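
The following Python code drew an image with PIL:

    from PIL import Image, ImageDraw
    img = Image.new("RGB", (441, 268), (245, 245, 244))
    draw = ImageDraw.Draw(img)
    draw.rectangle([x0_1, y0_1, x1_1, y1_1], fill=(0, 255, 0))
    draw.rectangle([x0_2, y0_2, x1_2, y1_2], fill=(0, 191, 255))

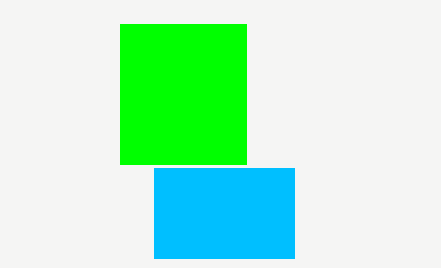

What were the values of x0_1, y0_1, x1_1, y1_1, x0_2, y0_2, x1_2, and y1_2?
x0_1 = 120, y0_1 = 24, x1_1 = 246, y1_1 = 164, x0_2 = 154, y0_2 = 168, x1_2 = 294, y1_2 = 258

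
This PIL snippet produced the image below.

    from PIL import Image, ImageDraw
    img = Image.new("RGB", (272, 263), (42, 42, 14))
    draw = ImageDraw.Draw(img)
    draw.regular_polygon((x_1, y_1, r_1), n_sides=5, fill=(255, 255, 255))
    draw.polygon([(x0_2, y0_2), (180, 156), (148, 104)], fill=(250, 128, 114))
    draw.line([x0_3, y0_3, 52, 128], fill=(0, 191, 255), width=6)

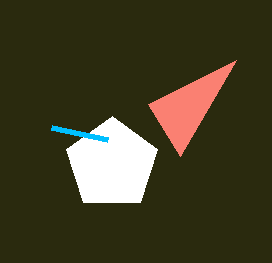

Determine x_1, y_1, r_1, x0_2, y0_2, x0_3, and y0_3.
x_1 = 112, y_1 = 164, r_1 = 48, x0_2 = 236, y0_2 = 60, x0_3 = 108, y0_3 = 140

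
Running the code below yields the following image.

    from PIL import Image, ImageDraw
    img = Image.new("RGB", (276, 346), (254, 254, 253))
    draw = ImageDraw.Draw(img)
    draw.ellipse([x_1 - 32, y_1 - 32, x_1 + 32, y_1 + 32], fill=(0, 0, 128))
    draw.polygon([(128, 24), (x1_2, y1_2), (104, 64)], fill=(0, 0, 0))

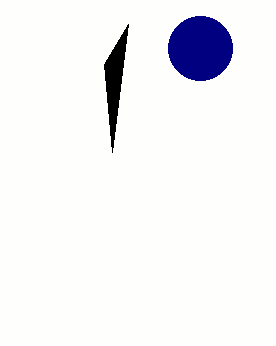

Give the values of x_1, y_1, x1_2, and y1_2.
x_1 = 200, y_1 = 48, x1_2 = 112, y1_2 = 152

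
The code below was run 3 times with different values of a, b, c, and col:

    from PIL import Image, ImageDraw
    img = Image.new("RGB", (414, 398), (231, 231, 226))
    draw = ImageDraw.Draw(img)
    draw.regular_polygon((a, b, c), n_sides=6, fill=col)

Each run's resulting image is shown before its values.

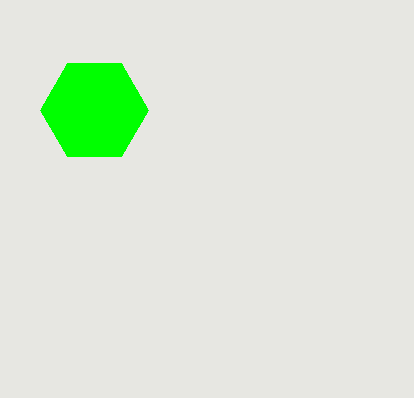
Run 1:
a = 94
b = 110
c = 54
col = 'lime'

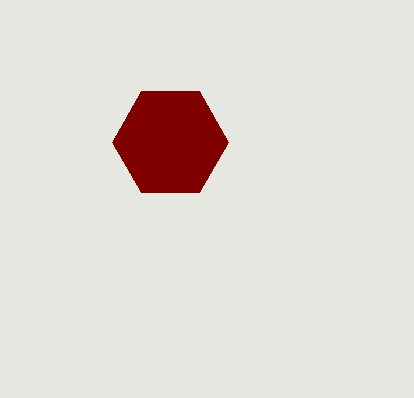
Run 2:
a = 170; b = 142; c = 58; col = 'maroon'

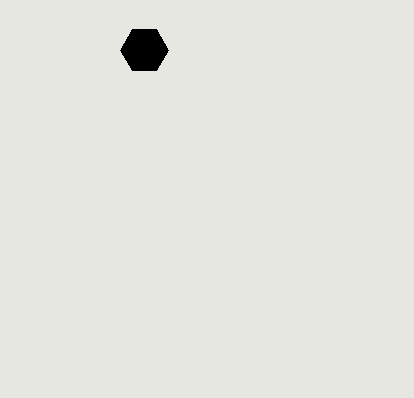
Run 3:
a = 144, b = 50, c = 24, col = 'black'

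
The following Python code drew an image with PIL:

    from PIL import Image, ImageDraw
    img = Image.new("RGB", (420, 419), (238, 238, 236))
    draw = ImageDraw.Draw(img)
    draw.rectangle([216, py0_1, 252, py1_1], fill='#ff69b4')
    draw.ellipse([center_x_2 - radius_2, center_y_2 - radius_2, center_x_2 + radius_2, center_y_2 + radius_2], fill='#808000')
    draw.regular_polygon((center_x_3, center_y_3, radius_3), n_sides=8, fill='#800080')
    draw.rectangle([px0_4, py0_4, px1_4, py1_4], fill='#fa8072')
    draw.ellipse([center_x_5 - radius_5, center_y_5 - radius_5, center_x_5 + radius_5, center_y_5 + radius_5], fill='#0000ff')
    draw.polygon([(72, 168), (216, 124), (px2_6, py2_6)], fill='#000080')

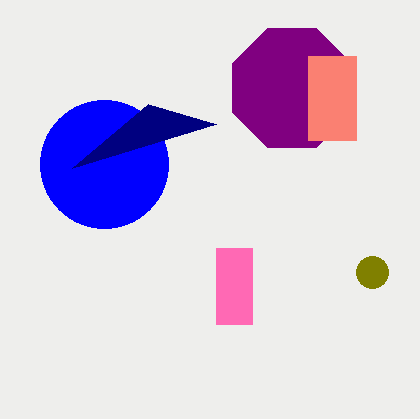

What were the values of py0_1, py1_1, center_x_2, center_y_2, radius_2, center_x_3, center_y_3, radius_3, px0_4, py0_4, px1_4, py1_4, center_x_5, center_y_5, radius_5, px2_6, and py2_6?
py0_1 = 248, py1_1 = 324, center_x_2 = 372, center_y_2 = 272, radius_2 = 16, center_x_3 = 292, center_y_3 = 88, radius_3 = 64, px0_4 = 308, py0_4 = 56, px1_4 = 356, py1_4 = 140, center_x_5 = 104, center_y_5 = 164, radius_5 = 64, px2_6 = 148, py2_6 = 104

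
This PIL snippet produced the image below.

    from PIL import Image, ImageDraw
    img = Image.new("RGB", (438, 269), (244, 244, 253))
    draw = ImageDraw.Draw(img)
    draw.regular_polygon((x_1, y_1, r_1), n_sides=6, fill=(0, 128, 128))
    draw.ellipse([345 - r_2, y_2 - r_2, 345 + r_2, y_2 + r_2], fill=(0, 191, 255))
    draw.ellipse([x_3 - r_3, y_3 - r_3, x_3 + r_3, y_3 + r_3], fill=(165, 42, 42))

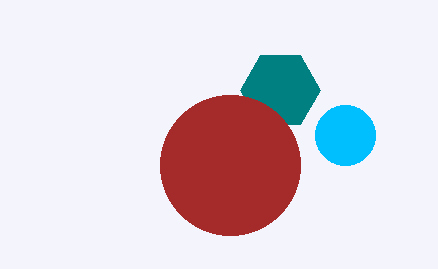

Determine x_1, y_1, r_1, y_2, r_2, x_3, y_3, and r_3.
x_1 = 280
y_1 = 90
r_1 = 40
y_2 = 135
r_2 = 30
x_3 = 230
y_3 = 165
r_3 = 70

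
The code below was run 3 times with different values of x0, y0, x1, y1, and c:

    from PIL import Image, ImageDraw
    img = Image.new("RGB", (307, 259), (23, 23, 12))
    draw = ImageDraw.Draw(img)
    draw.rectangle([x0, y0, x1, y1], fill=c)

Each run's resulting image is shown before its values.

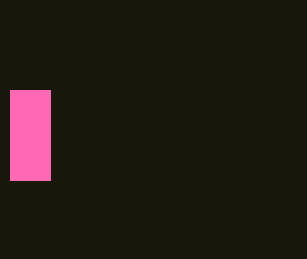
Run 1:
x0 = 10, y0 = 90, x1 = 50, y1 = 180, c = 'hotpink'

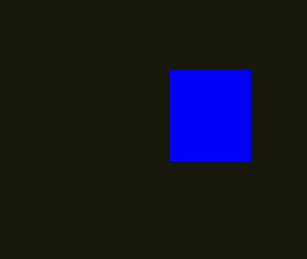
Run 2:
x0 = 170
y0 = 70
x1 = 250
y1 = 160
c = 'blue'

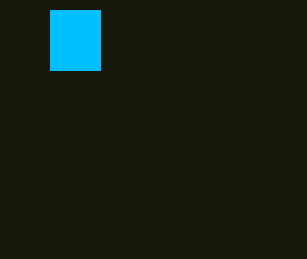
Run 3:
x0 = 50, y0 = 10, x1 = 100, y1 = 70, c = 'deepskyblue'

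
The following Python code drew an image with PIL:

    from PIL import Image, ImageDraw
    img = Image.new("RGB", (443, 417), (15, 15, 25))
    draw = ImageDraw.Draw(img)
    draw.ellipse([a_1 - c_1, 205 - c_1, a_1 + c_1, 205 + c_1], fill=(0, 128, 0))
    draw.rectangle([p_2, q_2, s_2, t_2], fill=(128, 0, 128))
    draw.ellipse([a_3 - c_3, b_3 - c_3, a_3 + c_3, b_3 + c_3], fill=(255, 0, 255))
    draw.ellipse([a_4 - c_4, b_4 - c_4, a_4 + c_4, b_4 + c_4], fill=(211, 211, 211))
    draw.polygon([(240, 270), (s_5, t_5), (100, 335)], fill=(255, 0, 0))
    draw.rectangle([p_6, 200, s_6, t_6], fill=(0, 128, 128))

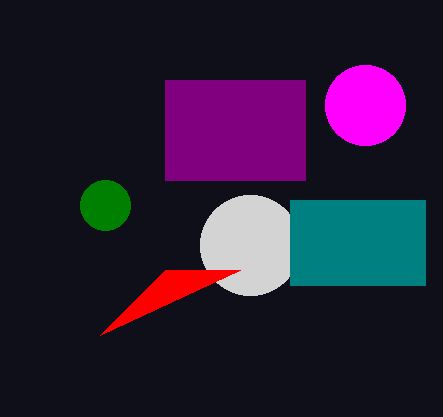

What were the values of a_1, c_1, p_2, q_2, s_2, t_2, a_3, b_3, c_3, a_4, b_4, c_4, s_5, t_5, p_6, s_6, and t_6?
a_1 = 105; c_1 = 25; p_2 = 165; q_2 = 80; s_2 = 305; t_2 = 180; a_3 = 365; b_3 = 105; c_3 = 40; a_4 = 250; b_4 = 245; c_4 = 50; s_5 = 165; t_5 = 270; p_6 = 290; s_6 = 425; t_6 = 285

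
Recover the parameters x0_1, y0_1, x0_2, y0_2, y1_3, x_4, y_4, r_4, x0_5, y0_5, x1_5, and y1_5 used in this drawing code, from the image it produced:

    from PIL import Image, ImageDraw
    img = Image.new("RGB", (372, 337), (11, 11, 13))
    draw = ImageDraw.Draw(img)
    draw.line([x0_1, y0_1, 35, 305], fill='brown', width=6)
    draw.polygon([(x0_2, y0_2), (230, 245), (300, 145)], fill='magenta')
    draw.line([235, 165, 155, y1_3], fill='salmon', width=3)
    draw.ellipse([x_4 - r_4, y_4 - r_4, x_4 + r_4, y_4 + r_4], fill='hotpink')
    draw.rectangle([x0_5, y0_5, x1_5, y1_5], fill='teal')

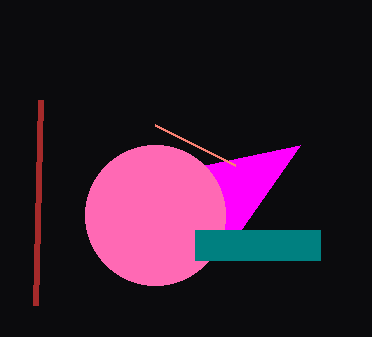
x0_1 = 40
y0_1 = 100
x0_2 = 205
y0_2 = 165
y1_3 = 125
x_4 = 155
y_4 = 215
r_4 = 70
x0_5 = 195
y0_5 = 230
x1_5 = 320
y1_5 = 260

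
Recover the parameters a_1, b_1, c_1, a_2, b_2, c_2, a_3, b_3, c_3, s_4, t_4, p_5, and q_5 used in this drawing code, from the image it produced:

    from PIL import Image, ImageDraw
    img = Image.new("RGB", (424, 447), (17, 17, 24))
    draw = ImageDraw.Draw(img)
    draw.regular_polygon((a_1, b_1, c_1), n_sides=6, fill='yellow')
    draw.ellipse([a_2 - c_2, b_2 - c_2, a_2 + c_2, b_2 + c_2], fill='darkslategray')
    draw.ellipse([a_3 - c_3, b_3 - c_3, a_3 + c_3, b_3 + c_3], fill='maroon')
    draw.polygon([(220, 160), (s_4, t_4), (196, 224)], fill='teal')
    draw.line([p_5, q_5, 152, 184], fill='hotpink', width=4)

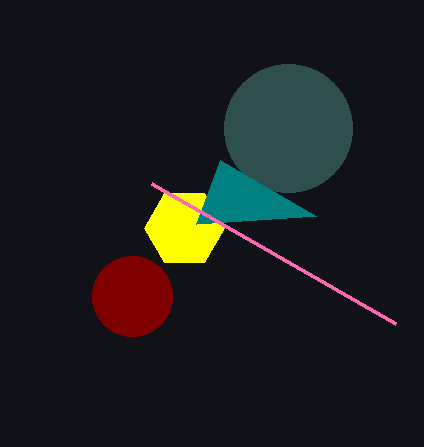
a_1 = 184; b_1 = 228; c_1 = 40; a_2 = 288; b_2 = 128; c_2 = 64; a_3 = 132; b_3 = 296; c_3 = 40; s_4 = 316; t_4 = 216; p_5 = 396; q_5 = 324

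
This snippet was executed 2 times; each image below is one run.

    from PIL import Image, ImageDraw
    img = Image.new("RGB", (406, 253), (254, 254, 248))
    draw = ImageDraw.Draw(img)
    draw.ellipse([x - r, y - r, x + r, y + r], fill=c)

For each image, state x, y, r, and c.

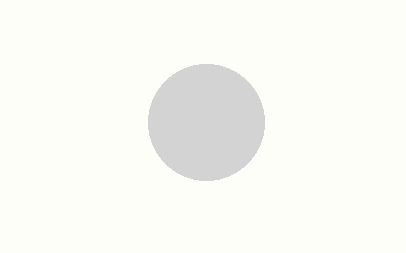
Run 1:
x = 206; y = 122; r = 58; c = 'lightgray'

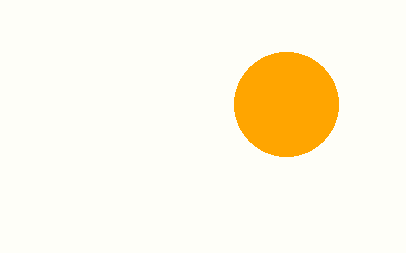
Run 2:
x = 286; y = 104; r = 52; c = 'orange'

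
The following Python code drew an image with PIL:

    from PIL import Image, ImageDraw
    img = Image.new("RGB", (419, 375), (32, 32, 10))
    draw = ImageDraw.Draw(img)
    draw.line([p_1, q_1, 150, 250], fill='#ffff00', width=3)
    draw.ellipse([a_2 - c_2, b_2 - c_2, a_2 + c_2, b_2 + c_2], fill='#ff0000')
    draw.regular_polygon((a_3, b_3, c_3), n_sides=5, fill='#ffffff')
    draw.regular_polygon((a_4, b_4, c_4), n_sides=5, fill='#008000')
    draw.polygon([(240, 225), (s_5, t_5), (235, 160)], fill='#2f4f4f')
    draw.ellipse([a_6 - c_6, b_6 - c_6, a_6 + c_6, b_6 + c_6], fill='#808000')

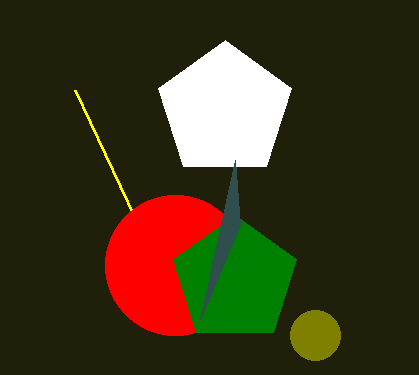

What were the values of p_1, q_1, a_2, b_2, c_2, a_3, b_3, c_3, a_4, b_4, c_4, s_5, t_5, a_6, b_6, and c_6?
p_1 = 75, q_1 = 90, a_2 = 175, b_2 = 265, c_2 = 70, a_3 = 225, b_3 = 110, c_3 = 70, a_4 = 235, b_4 = 280, c_4 = 65, s_5 = 200, t_5 = 320, a_6 = 315, b_6 = 335, c_6 = 25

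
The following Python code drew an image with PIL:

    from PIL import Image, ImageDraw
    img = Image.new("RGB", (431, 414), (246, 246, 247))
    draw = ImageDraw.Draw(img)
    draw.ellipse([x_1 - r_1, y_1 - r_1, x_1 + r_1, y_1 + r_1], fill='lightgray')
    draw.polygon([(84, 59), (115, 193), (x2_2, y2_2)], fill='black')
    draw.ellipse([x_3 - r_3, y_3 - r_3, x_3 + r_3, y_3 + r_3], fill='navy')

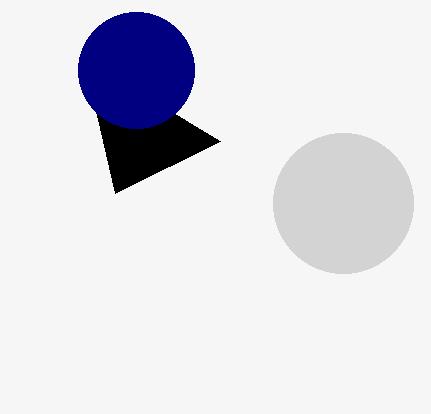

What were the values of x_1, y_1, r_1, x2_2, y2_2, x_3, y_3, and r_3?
x_1 = 343
y_1 = 203
r_1 = 70
x2_2 = 220
y2_2 = 141
x_3 = 136
y_3 = 70
r_3 = 58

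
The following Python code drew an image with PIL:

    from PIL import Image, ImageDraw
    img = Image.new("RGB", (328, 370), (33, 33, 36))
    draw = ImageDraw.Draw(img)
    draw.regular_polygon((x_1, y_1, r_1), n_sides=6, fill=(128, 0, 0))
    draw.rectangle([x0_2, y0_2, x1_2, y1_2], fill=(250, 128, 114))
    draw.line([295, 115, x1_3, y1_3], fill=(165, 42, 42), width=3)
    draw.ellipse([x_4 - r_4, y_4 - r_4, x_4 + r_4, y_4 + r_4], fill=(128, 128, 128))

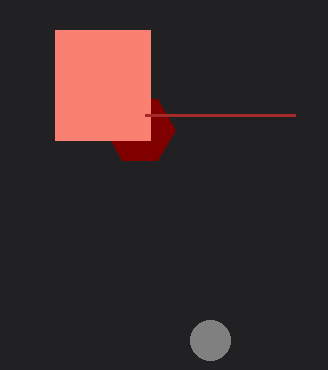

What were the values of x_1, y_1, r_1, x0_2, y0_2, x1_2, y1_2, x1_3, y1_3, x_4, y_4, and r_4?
x_1 = 140, y_1 = 130, r_1 = 35, x0_2 = 55, y0_2 = 30, x1_2 = 150, y1_2 = 140, x1_3 = 145, y1_3 = 115, x_4 = 210, y_4 = 340, r_4 = 20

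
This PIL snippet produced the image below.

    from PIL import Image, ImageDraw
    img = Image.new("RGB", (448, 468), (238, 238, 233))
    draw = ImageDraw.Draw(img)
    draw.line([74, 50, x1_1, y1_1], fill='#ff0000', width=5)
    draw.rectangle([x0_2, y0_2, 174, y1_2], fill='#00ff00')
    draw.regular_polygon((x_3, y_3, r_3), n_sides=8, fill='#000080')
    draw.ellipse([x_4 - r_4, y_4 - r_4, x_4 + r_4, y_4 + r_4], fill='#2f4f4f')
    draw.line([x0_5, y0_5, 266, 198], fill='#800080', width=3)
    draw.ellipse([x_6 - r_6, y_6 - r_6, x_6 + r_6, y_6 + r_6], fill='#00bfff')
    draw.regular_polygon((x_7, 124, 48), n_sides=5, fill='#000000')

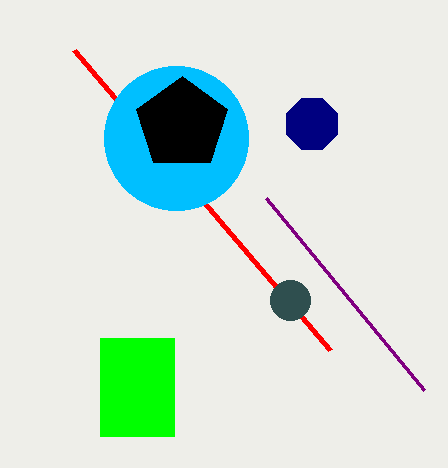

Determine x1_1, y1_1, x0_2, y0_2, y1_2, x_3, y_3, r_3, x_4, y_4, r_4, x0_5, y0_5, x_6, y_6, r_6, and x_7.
x1_1 = 330
y1_1 = 350
x0_2 = 100
y0_2 = 338
y1_2 = 436
x_3 = 312
y_3 = 124
r_3 = 28
x_4 = 290
y_4 = 300
r_4 = 20
x0_5 = 424
y0_5 = 390
x_6 = 176
y_6 = 138
r_6 = 72
x_7 = 182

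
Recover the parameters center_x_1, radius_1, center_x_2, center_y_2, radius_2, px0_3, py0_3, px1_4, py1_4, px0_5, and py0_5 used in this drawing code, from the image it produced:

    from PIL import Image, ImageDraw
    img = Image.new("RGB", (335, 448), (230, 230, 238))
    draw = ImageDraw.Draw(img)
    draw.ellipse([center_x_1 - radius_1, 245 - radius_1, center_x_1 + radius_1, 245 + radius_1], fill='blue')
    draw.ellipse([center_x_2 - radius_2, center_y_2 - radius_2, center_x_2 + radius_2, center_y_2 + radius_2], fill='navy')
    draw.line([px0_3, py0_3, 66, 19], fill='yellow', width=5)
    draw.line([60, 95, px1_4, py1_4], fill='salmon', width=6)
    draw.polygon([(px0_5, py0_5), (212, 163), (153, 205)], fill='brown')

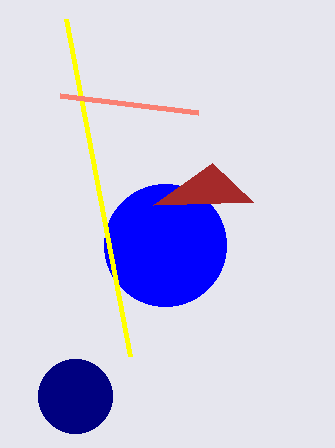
center_x_1 = 165, radius_1 = 61, center_x_2 = 75, center_y_2 = 396, radius_2 = 37, px0_3 = 130, py0_3 = 356, px1_4 = 198, py1_4 = 112, px0_5 = 253, py0_5 = 202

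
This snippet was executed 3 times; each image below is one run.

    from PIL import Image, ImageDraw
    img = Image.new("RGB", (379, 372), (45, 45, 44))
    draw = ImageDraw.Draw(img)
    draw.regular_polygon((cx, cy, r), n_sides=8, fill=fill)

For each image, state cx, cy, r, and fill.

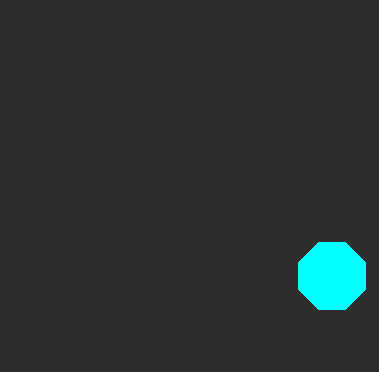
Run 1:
cx = 332, cy = 276, r = 36, fill = 'cyan'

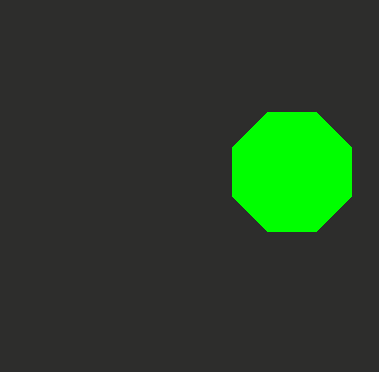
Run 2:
cx = 292; cy = 172; r = 64; fill = 'lime'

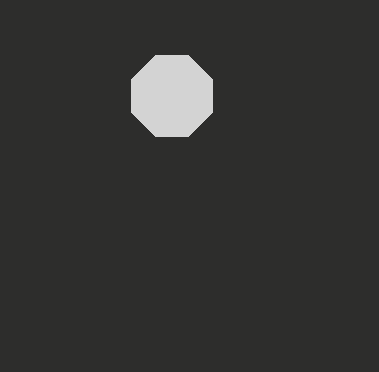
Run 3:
cx = 172, cy = 96, r = 44, fill = 'lightgray'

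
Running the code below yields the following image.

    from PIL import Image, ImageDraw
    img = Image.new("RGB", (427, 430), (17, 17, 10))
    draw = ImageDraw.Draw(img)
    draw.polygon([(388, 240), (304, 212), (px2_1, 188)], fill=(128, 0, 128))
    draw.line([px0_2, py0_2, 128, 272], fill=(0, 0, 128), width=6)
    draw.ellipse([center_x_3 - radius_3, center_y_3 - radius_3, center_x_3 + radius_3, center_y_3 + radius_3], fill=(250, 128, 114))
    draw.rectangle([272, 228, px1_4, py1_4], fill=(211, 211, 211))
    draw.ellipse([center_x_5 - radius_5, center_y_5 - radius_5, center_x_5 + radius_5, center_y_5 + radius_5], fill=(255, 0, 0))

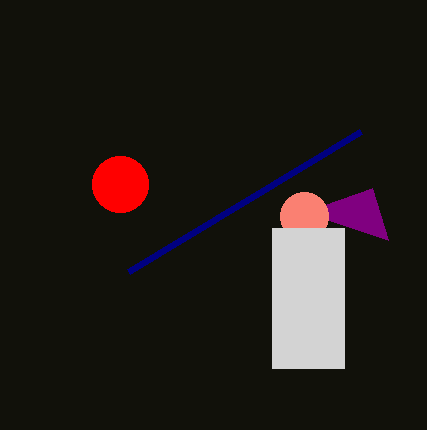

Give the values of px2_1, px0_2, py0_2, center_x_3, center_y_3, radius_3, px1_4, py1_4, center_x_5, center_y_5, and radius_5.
px2_1 = 372, px0_2 = 360, py0_2 = 132, center_x_3 = 304, center_y_3 = 216, radius_3 = 24, px1_4 = 344, py1_4 = 368, center_x_5 = 120, center_y_5 = 184, radius_5 = 28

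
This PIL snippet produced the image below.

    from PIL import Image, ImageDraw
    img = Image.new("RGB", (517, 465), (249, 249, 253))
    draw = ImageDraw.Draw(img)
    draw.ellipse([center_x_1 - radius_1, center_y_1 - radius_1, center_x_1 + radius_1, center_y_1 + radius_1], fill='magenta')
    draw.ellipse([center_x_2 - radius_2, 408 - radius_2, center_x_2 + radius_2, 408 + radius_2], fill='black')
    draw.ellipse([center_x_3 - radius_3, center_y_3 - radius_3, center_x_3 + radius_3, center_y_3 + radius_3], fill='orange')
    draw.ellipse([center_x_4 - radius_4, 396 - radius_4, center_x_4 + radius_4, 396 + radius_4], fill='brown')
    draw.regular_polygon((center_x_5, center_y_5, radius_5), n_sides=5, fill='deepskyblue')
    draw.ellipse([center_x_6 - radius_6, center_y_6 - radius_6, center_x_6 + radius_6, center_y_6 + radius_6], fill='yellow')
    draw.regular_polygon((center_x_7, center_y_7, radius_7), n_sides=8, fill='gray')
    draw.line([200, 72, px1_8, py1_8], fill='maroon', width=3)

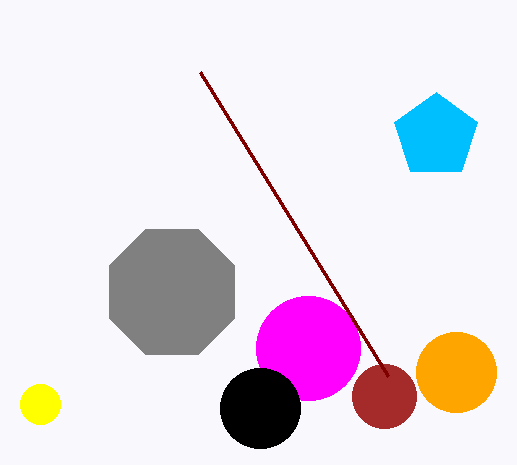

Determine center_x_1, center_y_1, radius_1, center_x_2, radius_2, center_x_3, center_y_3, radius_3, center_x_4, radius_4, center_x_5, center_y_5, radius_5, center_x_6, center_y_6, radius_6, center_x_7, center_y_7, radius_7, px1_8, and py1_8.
center_x_1 = 308; center_y_1 = 348; radius_1 = 52; center_x_2 = 260; radius_2 = 40; center_x_3 = 456; center_y_3 = 372; radius_3 = 40; center_x_4 = 384; radius_4 = 32; center_x_5 = 436; center_y_5 = 136; radius_5 = 44; center_x_6 = 40; center_y_6 = 404; radius_6 = 20; center_x_7 = 172; center_y_7 = 292; radius_7 = 68; px1_8 = 388; py1_8 = 376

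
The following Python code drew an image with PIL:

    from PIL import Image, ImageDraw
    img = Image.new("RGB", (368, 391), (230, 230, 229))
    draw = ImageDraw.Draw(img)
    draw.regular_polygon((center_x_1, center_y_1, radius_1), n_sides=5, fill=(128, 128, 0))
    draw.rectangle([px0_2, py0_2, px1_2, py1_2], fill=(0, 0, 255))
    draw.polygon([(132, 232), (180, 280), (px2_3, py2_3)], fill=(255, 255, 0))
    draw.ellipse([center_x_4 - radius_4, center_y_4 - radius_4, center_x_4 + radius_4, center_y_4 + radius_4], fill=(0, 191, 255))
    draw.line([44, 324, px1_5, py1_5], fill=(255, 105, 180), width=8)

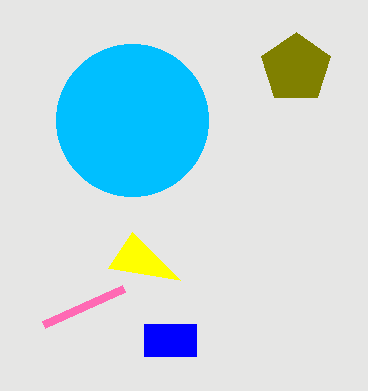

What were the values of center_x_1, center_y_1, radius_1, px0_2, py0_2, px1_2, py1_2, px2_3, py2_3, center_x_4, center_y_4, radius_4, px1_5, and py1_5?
center_x_1 = 296, center_y_1 = 68, radius_1 = 36, px0_2 = 144, py0_2 = 324, px1_2 = 196, py1_2 = 356, px2_3 = 108, py2_3 = 268, center_x_4 = 132, center_y_4 = 120, radius_4 = 76, px1_5 = 124, py1_5 = 288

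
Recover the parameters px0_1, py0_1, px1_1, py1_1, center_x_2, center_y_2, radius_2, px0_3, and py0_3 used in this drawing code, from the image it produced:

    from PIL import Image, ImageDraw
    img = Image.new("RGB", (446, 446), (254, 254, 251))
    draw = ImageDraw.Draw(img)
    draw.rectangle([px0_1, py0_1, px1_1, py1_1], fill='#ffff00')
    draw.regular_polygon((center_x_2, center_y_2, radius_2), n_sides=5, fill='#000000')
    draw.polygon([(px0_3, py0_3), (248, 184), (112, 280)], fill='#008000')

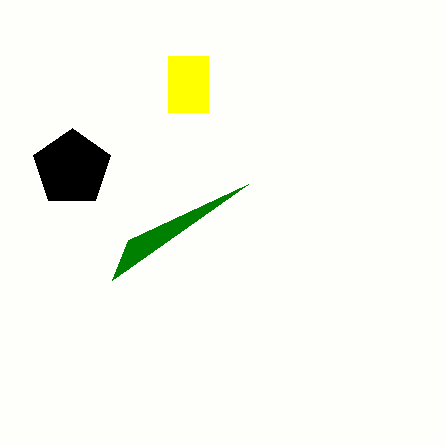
px0_1 = 168, py0_1 = 56, px1_1 = 208, py1_1 = 112, center_x_2 = 72, center_y_2 = 168, radius_2 = 40, px0_3 = 128, py0_3 = 240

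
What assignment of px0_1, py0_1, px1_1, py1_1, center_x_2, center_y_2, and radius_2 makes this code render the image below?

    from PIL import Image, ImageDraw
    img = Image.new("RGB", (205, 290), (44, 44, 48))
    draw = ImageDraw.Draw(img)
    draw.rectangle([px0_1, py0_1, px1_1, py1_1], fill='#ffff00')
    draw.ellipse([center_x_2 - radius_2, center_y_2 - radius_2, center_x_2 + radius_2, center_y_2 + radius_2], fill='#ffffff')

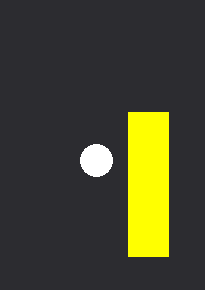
px0_1 = 128, py0_1 = 112, px1_1 = 168, py1_1 = 256, center_x_2 = 96, center_y_2 = 160, radius_2 = 16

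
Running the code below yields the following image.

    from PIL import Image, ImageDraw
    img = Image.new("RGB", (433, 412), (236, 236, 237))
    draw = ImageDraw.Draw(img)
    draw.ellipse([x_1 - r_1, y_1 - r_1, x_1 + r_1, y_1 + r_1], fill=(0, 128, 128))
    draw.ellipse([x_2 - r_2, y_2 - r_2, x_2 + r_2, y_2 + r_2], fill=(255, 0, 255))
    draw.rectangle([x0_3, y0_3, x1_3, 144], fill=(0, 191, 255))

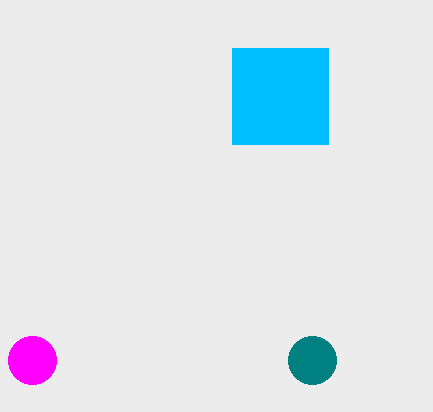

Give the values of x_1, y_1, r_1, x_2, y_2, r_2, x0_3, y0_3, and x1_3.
x_1 = 312
y_1 = 360
r_1 = 24
x_2 = 32
y_2 = 360
r_2 = 24
x0_3 = 232
y0_3 = 48
x1_3 = 328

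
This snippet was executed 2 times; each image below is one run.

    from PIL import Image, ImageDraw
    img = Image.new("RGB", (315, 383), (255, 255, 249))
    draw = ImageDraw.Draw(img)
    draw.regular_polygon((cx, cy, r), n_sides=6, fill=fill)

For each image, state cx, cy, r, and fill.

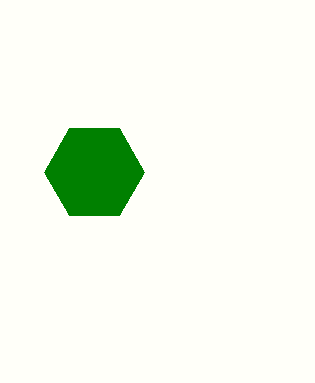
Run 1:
cx = 94; cy = 172; r = 50; fill = 'green'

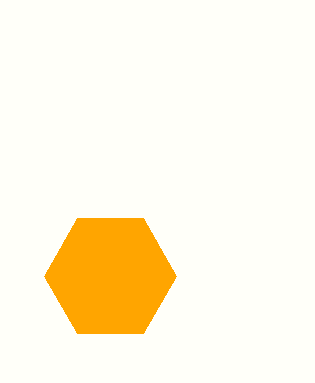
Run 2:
cx = 110; cy = 276; r = 66; fill = 'orange'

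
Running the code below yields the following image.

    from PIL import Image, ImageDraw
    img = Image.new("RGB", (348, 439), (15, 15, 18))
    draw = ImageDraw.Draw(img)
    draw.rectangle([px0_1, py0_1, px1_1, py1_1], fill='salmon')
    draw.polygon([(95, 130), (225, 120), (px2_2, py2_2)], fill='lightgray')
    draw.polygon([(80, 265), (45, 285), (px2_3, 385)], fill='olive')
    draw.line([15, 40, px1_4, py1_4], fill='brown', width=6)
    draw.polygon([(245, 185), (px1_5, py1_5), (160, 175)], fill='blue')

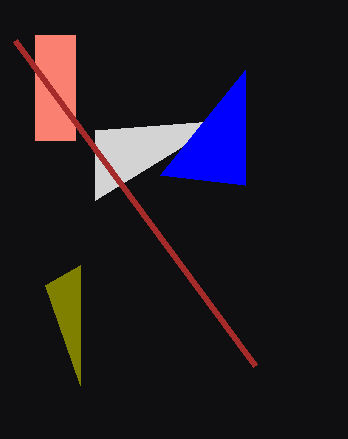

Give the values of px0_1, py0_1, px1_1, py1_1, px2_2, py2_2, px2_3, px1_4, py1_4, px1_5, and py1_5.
px0_1 = 35; py0_1 = 35; px1_1 = 75; py1_1 = 140; px2_2 = 95; py2_2 = 200; px2_3 = 80; px1_4 = 255; py1_4 = 365; px1_5 = 245; py1_5 = 70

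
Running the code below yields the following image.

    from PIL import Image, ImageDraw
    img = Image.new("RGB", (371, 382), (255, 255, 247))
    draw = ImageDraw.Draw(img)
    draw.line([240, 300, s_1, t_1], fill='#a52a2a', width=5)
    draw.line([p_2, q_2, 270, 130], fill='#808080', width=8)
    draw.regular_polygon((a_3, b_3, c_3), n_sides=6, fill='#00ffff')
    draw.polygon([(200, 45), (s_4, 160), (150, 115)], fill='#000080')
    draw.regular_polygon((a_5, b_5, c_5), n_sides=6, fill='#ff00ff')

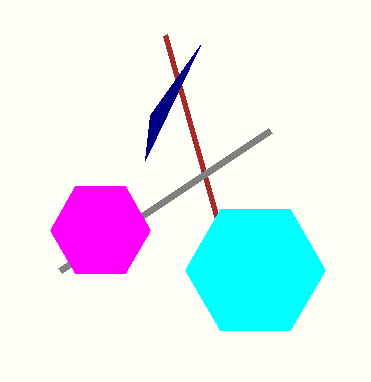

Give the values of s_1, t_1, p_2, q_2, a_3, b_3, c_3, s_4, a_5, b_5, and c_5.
s_1 = 165
t_1 = 35
p_2 = 60
q_2 = 270
a_3 = 255
b_3 = 270
c_3 = 70
s_4 = 145
a_5 = 100
b_5 = 230
c_5 = 50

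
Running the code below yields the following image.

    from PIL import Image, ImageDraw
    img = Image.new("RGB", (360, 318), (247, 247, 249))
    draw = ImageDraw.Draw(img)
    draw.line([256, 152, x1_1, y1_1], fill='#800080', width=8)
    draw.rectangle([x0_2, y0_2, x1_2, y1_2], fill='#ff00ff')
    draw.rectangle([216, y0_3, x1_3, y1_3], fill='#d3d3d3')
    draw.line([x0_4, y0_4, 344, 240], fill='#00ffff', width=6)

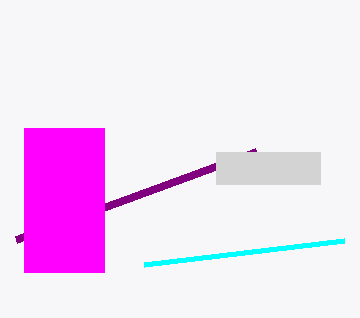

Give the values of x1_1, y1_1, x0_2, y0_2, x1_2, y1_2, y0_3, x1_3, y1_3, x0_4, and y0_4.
x1_1 = 16; y1_1 = 240; x0_2 = 24; y0_2 = 128; x1_2 = 104; y1_2 = 272; y0_3 = 152; x1_3 = 320; y1_3 = 184; x0_4 = 144; y0_4 = 264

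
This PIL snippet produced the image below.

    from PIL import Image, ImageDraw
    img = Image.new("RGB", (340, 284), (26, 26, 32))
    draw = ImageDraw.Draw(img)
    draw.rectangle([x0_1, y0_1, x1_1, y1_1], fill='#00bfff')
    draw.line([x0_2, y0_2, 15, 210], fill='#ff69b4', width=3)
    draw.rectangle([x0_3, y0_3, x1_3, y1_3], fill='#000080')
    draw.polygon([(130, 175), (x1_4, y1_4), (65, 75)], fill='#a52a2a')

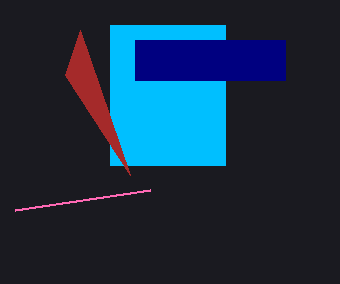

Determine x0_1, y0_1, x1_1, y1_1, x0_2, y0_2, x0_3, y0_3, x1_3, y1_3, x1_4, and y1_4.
x0_1 = 110, y0_1 = 25, x1_1 = 225, y1_1 = 165, x0_2 = 150, y0_2 = 190, x0_3 = 135, y0_3 = 40, x1_3 = 285, y1_3 = 80, x1_4 = 80, y1_4 = 30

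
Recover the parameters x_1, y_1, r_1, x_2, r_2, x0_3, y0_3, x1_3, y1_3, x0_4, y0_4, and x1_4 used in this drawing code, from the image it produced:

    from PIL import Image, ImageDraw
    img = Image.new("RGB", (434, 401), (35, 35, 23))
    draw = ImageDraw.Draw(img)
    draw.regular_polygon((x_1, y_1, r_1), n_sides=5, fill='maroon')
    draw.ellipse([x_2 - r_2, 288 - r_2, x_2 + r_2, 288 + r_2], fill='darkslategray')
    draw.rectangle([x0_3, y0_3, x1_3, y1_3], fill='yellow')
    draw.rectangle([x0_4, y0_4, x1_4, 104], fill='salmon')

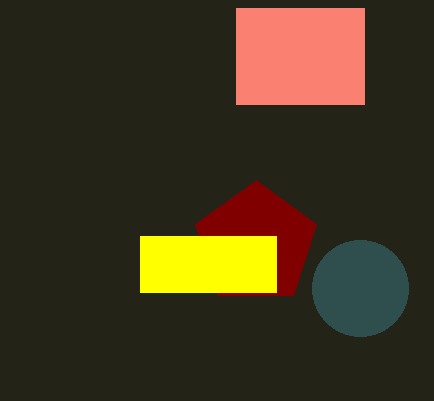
x_1 = 256; y_1 = 244; r_1 = 64; x_2 = 360; r_2 = 48; x0_3 = 140; y0_3 = 236; x1_3 = 276; y1_3 = 292; x0_4 = 236; y0_4 = 8; x1_4 = 364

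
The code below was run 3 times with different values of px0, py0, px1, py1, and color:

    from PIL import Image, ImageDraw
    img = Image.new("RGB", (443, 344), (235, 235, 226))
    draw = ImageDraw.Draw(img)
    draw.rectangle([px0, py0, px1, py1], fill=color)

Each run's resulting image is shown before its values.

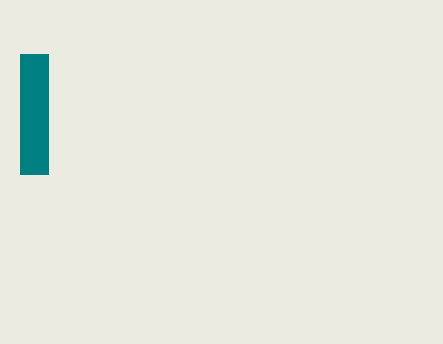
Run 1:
px0 = 20; py0 = 54; px1 = 48; py1 = 174; color = 'teal'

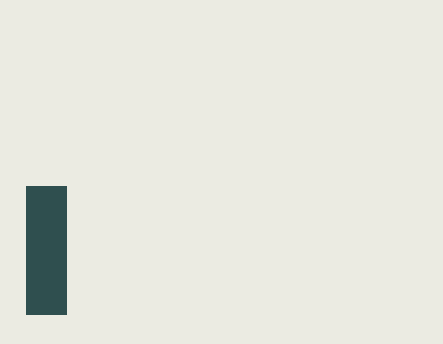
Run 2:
px0 = 26
py0 = 186
px1 = 66
py1 = 314
color = 'darkslategray'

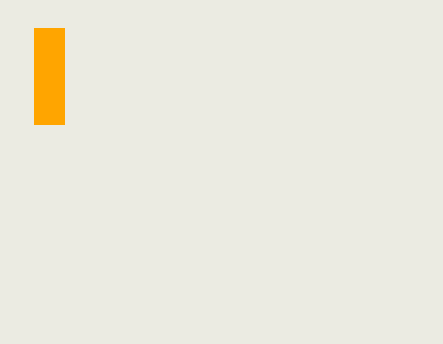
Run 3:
px0 = 34, py0 = 28, px1 = 64, py1 = 124, color = 'orange'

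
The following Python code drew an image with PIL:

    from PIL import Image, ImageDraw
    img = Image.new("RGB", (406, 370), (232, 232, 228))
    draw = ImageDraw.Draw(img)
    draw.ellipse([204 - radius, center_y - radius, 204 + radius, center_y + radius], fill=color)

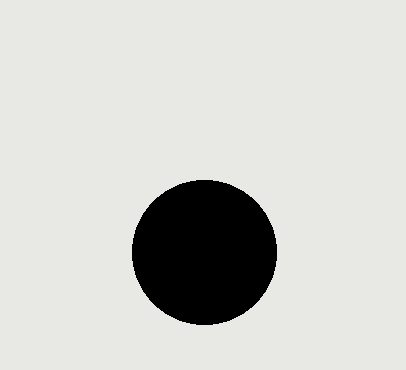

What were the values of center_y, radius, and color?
center_y = 252; radius = 72; color = 'black'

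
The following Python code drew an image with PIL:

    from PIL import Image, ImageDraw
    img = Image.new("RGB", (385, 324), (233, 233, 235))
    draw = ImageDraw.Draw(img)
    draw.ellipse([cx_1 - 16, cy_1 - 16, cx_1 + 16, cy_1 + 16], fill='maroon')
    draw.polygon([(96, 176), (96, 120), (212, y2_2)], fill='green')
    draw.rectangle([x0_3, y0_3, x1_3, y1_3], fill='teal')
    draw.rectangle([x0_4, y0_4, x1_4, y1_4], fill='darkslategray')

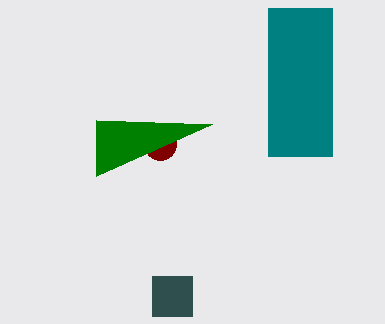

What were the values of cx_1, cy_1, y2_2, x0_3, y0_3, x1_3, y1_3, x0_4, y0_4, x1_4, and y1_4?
cx_1 = 160; cy_1 = 144; y2_2 = 124; x0_3 = 268; y0_3 = 8; x1_3 = 332; y1_3 = 156; x0_4 = 152; y0_4 = 276; x1_4 = 192; y1_4 = 316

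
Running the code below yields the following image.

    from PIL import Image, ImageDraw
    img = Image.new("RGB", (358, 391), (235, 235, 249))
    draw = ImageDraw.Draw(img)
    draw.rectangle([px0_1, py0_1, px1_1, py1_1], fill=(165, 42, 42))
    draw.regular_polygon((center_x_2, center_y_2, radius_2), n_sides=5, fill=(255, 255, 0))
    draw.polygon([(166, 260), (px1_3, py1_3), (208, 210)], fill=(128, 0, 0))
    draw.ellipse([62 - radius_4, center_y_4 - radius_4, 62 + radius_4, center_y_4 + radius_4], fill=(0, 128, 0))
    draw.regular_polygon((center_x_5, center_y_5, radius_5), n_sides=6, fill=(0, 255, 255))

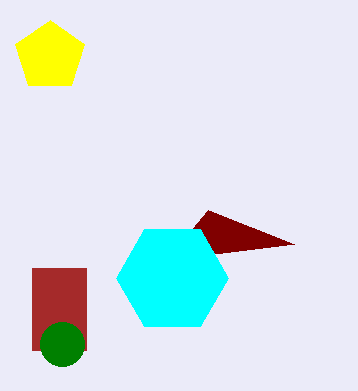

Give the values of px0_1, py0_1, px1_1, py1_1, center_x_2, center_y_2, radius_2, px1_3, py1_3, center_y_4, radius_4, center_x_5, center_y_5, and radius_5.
px0_1 = 32
py0_1 = 268
px1_1 = 86
py1_1 = 350
center_x_2 = 50
center_y_2 = 56
radius_2 = 36
px1_3 = 294
py1_3 = 244
center_y_4 = 344
radius_4 = 22
center_x_5 = 172
center_y_5 = 278
radius_5 = 56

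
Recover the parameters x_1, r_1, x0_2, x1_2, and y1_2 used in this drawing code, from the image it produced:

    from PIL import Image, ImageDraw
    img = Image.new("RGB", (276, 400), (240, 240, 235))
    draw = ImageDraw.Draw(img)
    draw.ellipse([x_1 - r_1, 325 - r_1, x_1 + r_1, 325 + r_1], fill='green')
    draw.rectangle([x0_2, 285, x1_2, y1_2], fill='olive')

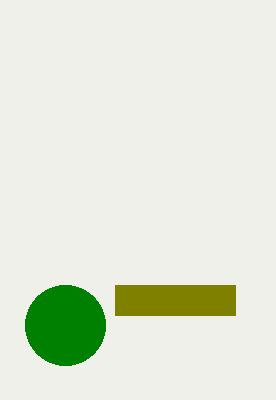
x_1 = 65; r_1 = 40; x0_2 = 115; x1_2 = 235; y1_2 = 315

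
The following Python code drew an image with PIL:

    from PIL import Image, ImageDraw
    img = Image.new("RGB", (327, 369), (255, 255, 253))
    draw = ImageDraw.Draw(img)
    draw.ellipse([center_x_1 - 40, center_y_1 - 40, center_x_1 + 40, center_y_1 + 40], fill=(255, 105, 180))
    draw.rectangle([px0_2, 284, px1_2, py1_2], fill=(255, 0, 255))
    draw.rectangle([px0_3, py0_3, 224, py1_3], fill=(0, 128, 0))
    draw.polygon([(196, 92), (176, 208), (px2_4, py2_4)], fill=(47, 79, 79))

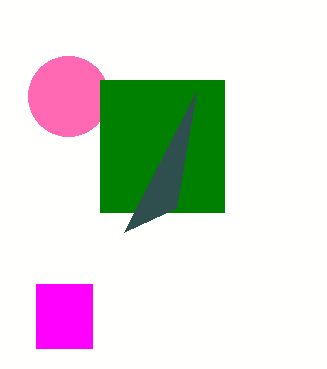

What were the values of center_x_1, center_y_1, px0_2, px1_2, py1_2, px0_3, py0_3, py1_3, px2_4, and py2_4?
center_x_1 = 68, center_y_1 = 96, px0_2 = 36, px1_2 = 92, py1_2 = 348, px0_3 = 100, py0_3 = 80, py1_3 = 212, px2_4 = 124, py2_4 = 232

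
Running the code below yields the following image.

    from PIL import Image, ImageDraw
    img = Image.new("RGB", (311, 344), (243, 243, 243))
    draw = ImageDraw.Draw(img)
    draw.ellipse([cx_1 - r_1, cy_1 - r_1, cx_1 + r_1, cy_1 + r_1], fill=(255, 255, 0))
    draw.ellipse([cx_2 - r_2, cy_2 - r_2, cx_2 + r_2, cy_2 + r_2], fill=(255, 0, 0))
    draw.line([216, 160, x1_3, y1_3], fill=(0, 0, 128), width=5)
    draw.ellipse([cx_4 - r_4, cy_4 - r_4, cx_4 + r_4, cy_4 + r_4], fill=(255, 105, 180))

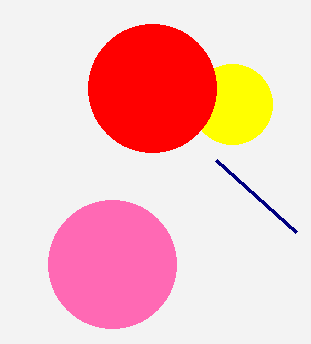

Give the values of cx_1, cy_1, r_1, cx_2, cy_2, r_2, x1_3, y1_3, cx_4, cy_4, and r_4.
cx_1 = 232; cy_1 = 104; r_1 = 40; cx_2 = 152; cy_2 = 88; r_2 = 64; x1_3 = 296; y1_3 = 232; cx_4 = 112; cy_4 = 264; r_4 = 64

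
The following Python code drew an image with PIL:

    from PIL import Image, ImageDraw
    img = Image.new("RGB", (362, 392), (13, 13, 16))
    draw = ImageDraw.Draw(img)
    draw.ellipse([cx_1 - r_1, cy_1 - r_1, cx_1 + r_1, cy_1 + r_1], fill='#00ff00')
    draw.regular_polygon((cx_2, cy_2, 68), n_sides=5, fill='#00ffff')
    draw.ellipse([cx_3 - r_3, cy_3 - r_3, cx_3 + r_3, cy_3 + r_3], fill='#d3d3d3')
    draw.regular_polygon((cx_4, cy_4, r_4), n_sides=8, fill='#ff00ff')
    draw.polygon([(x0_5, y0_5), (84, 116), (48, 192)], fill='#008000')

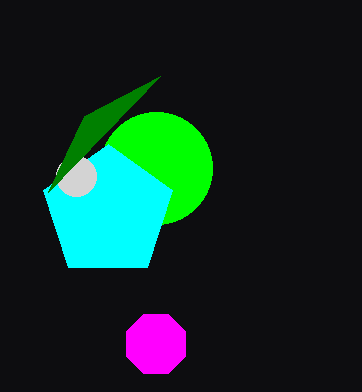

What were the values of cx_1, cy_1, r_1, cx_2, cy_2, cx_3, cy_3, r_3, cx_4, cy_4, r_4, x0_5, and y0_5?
cx_1 = 156; cy_1 = 168; r_1 = 56; cx_2 = 108; cy_2 = 212; cx_3 = 76; cy_3 = 176; r_3 = 20; cx_4 = 156; cy_4 = 344; r_4 = 32; x0_5 = 160; y0_5 = 76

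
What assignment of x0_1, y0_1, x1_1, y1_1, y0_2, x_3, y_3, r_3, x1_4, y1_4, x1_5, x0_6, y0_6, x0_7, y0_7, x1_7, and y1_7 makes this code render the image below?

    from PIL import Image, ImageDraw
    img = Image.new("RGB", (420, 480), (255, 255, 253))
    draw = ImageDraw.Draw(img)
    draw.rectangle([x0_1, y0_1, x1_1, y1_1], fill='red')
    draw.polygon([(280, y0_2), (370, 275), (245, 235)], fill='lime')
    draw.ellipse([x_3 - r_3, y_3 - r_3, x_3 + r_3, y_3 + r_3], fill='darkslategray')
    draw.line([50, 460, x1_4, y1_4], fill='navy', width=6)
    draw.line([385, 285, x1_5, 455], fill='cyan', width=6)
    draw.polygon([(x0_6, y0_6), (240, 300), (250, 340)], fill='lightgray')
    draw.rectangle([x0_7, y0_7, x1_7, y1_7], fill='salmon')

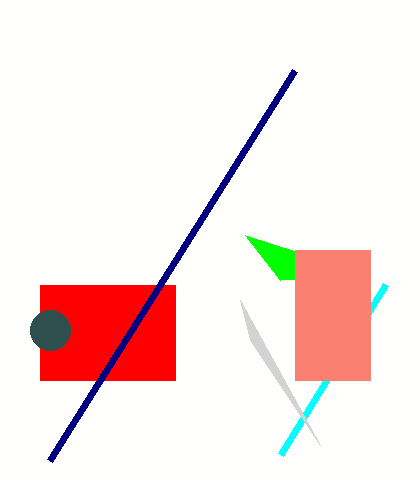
x0_1 = 40; y0_1 = 285; x1_1 = 175; y1_1 = 380; y0_2 = 280; x_3 = 50; y_3 = 330; r_3 = 20; x1_4 = 295; y1_4 = 70; x1_5 = 280; x0_6 = 320; y0_6 = 445; x0_7 = 295; y0_7 = 250; x1_7 = 370; y1_7 = 380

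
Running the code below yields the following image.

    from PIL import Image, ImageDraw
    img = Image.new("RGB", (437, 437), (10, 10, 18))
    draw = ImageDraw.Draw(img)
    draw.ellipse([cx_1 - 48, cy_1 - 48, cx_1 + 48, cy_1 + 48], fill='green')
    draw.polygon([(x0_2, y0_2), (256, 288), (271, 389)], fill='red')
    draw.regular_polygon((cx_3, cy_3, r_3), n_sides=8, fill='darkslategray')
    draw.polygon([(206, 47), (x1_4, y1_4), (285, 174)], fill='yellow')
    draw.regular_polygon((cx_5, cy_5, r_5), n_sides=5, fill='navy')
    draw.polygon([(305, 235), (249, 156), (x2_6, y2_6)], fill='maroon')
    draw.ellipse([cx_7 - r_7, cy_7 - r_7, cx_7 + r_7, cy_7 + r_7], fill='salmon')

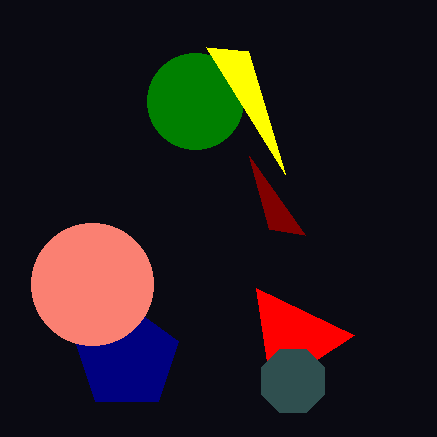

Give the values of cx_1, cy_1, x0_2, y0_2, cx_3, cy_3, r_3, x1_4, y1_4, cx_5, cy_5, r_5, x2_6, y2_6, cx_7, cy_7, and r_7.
cx_1 = 195
cy_1 = 101
x0_2 = 354
y0_2 = 335
cx_3 = 293
cy_3 = 381
r_3 = 34
x1_4 = 248
y1_4 = 51
cx_5 = 127
cy_5 = 358
r_5 = 54
x2_6 = 269
y2_6 = 229
cx_7 = 92
cy_7 = 284
r_7 = 61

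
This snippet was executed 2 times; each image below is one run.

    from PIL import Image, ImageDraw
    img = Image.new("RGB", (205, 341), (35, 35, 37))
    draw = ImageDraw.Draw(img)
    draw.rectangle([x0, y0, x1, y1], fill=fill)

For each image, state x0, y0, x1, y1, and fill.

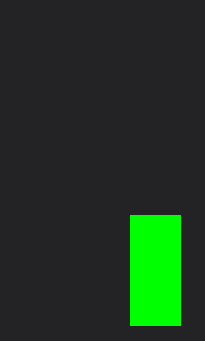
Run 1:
x0 = 130
y0 = 215
x1 = 180
y1 = 325
fill = 'lime'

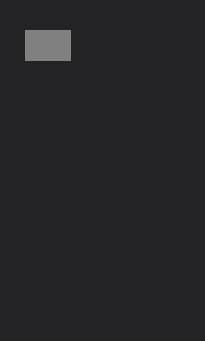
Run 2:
x0 = 25
y0 = 30
x1 = 70
y1 = 60
fill = 'gray'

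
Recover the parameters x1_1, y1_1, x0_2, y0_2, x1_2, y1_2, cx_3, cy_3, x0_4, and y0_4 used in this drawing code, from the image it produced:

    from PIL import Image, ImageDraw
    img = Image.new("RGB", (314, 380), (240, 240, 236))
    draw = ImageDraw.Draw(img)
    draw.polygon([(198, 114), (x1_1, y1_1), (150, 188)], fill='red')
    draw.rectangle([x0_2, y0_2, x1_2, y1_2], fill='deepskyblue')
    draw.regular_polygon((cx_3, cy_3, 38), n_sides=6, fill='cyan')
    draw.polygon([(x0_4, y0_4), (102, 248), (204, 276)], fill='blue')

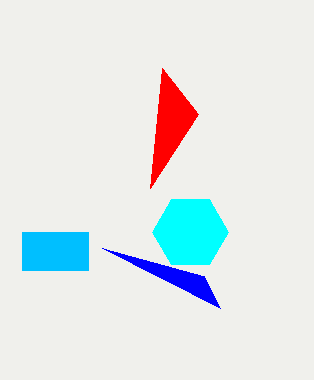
x1_1 = 162, y1_1 = 68, x0_2 = 22, y0_2 = 232, x1_2 = 88, y1_2 = 270, cx_3 = 190, cy_3 = 232, x0_4 = 220, y0_4 = 308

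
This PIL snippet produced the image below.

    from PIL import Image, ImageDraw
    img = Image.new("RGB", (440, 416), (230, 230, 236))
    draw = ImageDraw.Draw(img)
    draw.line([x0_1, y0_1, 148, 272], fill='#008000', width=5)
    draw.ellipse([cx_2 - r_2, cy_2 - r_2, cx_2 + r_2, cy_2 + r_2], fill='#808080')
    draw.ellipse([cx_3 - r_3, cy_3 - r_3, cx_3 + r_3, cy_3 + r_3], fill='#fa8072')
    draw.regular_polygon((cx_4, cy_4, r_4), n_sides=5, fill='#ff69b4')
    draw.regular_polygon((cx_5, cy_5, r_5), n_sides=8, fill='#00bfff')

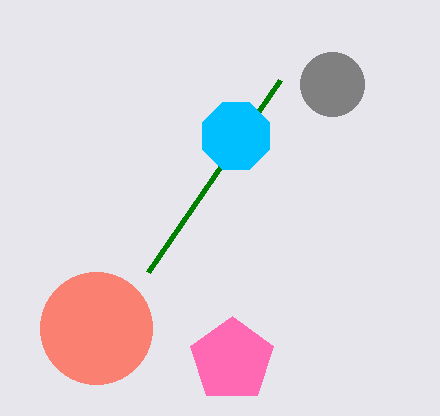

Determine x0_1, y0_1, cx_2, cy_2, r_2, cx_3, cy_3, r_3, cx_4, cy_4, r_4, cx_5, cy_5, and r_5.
x0_1 = 280, y0_1 = 80, cx_2 = 332, cy_2 = 84, r_2 = 32, cx_3 = 96, cy_3 = 328, r_3 = 56, cx_4 = 232, cy_4 = 360, r_4 = 44, cx_5 = 236, cy_5 = 136, r_5 = 36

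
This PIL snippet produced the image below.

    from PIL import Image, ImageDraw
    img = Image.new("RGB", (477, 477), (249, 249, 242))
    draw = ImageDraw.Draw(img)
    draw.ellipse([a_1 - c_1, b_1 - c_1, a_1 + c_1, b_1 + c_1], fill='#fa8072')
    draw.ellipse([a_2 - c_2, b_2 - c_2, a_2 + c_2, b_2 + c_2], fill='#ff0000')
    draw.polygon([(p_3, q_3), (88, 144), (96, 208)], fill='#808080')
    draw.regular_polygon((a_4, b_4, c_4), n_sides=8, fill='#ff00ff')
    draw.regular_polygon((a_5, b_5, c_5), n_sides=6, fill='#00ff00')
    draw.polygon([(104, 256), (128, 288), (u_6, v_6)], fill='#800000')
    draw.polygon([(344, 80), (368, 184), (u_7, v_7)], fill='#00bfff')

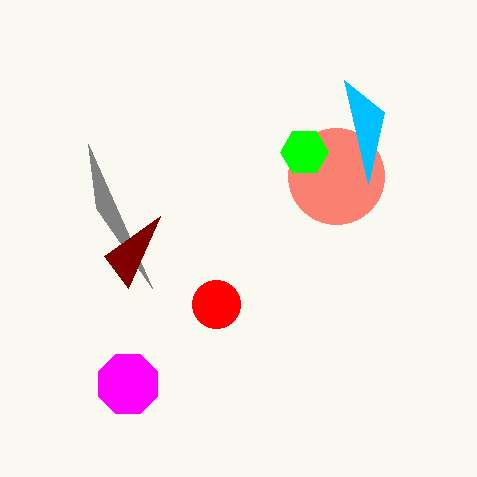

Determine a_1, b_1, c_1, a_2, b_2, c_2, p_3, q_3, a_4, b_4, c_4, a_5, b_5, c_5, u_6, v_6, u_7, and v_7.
a_1 = 336
b_1 = 176
c_1 = 48
a_2 = 216
b_2 = 304
c_2 = 24
p_3 = 152
q_3 = 288
a_4 = 128
b_4 = 384
c_4 = 32
a_5 = 304
b_5 = 152
c_5 = 24
u_6 = 160
v_6 = 216
u_7 = 384
v_7 = 112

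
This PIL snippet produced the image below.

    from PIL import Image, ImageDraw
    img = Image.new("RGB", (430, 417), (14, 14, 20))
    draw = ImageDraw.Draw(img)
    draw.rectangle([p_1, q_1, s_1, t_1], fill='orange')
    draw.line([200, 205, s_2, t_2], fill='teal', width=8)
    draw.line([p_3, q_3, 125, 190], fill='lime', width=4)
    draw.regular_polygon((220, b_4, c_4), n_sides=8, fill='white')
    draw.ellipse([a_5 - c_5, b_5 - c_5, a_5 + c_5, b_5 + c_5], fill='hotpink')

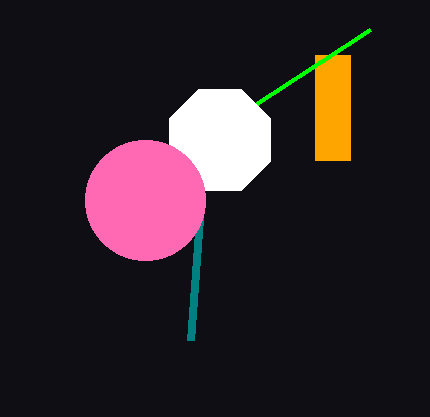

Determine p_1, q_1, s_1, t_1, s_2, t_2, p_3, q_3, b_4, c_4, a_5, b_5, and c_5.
p_1 = 315; q_1 = 55; s_1 = 350; t_1 = 160; s_2 = 190; t_2 = 340; p_3 = 370; q_3 = 30; b_4 = 140; c_4 = 55; a_5 = 145; b_5 = 200; c_5 = 60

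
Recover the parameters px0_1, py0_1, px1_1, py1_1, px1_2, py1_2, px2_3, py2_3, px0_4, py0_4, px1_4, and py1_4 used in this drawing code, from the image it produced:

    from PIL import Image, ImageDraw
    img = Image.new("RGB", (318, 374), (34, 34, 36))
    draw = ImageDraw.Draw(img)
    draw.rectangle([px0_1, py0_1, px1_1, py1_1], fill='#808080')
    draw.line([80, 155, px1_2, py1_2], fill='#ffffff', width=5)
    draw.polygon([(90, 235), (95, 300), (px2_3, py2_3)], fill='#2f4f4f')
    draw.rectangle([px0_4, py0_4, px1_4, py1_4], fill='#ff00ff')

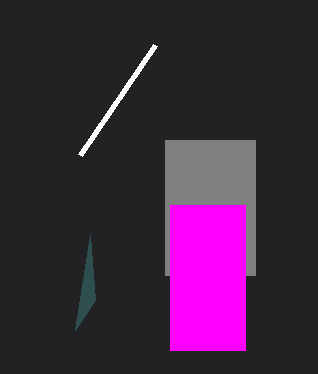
px0_1 = 165
py0_1 = 140
px1_1 = 255
py1_1 = 275
px1_2 = 155
py1_2 = 45
px2_3 = 75
py2_3 = 330
px0_4 = 170
py0_4 = 205
px1_4 = 245
py1_4 = 350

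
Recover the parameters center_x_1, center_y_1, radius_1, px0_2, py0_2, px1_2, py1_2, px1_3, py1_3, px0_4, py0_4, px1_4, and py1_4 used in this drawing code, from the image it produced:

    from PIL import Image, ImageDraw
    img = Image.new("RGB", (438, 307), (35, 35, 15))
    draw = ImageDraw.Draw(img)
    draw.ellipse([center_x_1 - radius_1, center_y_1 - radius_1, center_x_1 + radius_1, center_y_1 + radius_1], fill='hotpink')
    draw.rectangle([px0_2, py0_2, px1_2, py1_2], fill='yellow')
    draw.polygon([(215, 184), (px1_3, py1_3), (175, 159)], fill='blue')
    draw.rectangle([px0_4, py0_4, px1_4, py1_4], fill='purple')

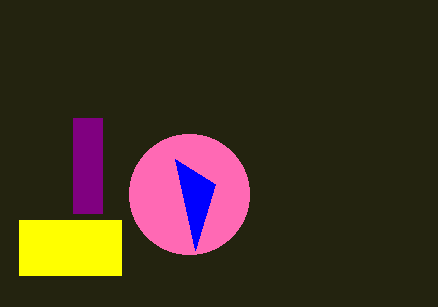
center_x_1 = 189; center_y_1 = 194; radius_1 = 60; px0_2 = 19; py0_2 = 220; px1_2 = 121; py1_2 = 275; px1_3 = 195; py1_3 = 250; px0_4 = 73; py0_4 = 118; px1_4 = 102; py1_4 = 213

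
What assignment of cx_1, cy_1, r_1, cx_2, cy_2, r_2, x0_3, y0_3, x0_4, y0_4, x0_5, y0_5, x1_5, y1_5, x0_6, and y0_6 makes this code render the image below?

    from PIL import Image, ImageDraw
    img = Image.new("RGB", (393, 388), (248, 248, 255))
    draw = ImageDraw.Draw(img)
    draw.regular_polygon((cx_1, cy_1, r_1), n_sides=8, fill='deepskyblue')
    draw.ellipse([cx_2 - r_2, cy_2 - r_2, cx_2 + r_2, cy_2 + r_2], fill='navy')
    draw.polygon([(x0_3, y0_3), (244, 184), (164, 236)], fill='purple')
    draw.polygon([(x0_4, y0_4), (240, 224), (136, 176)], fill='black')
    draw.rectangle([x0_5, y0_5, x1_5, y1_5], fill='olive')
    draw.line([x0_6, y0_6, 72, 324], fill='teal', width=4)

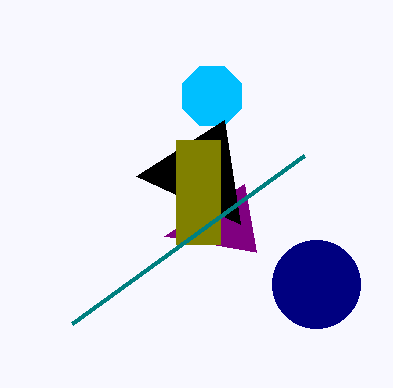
cx_1 = 212, cy_1 = 96, r_1 = 32, cx_2 = 316, cy_2 = 284, r_2 = 44, x0_3 = 256, y0_3 = 252, x0_4 = 224, y0_4 = 120, x0_5 = 176, y0_5 = 140, x1_5 = 220, y1_5 = 244, x0_6 = 304, y0_6 = 156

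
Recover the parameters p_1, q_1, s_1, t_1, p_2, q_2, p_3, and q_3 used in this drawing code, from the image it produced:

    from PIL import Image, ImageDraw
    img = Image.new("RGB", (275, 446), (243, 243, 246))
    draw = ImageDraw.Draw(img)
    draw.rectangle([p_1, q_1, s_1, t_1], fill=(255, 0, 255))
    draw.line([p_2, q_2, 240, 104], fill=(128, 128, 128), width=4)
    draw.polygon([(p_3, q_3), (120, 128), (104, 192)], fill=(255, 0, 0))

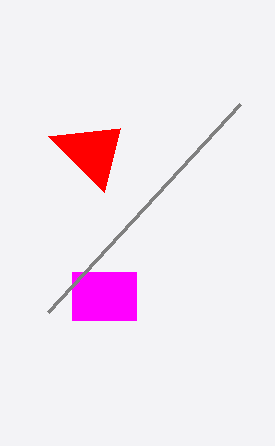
p_1 = 72; q_1 = 272; s_1 = 136; t_1 = 320; p_2 = 48; q_2 = 312; p_3 = 48; q_3 = 136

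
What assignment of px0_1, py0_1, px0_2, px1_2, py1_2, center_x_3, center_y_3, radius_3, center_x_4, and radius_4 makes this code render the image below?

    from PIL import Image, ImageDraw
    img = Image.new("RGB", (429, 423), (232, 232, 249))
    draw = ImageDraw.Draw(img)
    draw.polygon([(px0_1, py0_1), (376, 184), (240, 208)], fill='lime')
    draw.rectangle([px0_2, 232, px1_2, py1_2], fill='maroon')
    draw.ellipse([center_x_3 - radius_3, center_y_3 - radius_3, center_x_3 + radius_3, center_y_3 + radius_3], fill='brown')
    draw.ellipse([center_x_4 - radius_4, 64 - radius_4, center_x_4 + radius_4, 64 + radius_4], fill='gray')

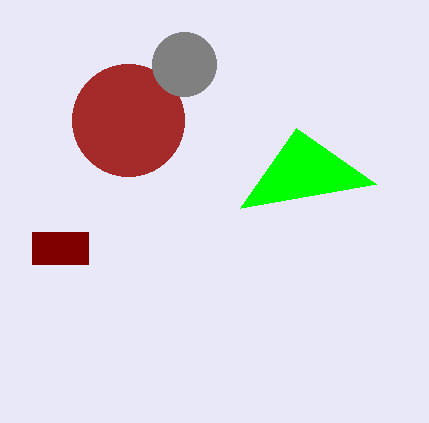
px0_1 = 296, py0_1 = 128, px0_2 = 32, px1_2 = 88, py1_2 = 264, center_x_3 = 128, center_y_3 = 120, radius_3 = 56, center_x_4 = 184, radius_4 = 32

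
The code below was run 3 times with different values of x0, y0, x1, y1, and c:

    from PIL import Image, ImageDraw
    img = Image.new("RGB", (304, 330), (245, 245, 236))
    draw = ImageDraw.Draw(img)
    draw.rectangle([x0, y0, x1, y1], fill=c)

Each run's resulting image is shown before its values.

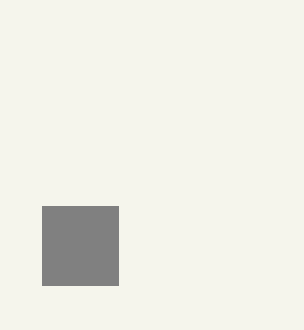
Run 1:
x0 = 42, y0 = 206, x1 = 118, y1 = 285, c = 'gray'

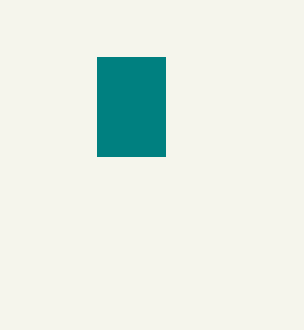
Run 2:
x0 = 97; y0 = 57; x1 = 165; y1 = 156; c = 'teal'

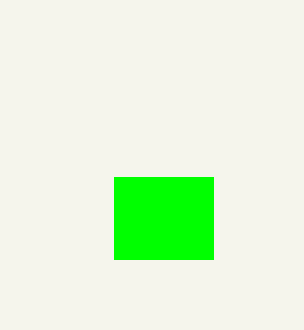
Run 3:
x0 = 114; y0 = 177; x1 = 213; y1 = 259; c = 'lime'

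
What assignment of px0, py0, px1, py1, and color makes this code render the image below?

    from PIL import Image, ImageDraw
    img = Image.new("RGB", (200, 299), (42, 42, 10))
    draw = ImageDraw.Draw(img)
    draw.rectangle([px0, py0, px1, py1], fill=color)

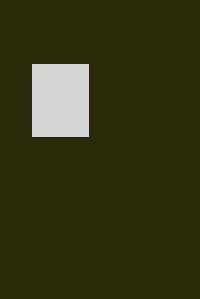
px0 = 32; py0 = 64; px1 = 88; py1 = 136; color = 'lightgray'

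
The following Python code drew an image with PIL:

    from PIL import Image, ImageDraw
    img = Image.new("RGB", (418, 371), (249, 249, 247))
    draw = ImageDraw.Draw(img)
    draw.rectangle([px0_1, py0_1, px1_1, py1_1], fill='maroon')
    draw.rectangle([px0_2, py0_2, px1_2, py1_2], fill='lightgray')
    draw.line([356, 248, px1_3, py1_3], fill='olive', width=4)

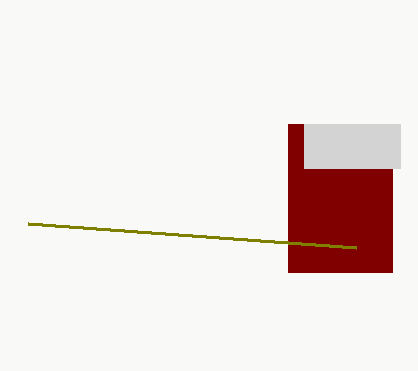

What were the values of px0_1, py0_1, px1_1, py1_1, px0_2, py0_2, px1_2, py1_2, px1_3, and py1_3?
px0_1 = 288, py0_1 = 124, px1_1 = 392, py1_1 = 272, px0_2 = 304, py0_2 = 124, px1_2 = 400, py1_2 = 168, px1_3 = 28, py1_3 = 224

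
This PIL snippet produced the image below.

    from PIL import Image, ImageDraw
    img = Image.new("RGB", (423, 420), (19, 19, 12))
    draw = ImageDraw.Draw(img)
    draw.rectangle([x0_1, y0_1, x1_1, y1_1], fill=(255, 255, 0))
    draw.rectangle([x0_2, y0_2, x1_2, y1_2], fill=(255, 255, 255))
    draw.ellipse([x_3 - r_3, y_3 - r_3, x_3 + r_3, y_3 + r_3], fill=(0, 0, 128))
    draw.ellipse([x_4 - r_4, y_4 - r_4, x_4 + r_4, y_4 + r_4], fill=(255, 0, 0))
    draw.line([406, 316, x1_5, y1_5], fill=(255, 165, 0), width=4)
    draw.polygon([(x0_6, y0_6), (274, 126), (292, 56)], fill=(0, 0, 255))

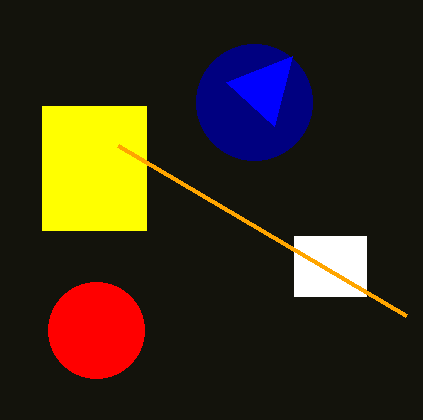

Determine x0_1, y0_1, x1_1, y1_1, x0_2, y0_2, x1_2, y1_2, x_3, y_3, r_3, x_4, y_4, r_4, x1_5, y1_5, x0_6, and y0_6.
x0_1 = 42; y0_1 = 106; x1_1 = 146; y1_1 = 230; x0_2 = 294; y0_2 = 236; x1_2 = 366; y1_2 = 296; x_3 = 254; y_3 = 102; r_3 = 58; x_4 = 96; y_4 = 330; r_4 = 48; x1_5 = 118; y1_5 = 146; x0_6 = 226; y0_6 = 82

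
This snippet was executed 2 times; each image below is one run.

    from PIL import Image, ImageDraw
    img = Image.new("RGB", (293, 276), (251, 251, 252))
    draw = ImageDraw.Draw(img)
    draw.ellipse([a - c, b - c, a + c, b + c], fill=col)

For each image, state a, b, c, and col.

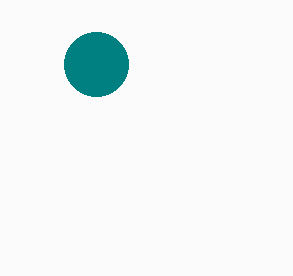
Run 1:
a = 96, b = 64, c = 32, col = 'teal'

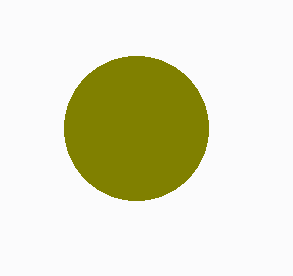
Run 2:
a = 136
b = 128
c = 72
col = 'olive'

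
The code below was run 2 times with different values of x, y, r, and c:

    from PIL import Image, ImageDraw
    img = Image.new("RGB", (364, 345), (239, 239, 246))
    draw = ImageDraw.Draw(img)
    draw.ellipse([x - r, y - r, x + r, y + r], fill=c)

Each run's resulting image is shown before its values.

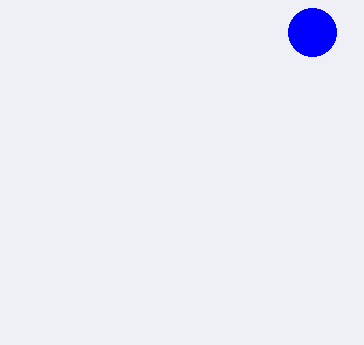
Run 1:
x = 312; y = 32; r = 24; c = 'blue'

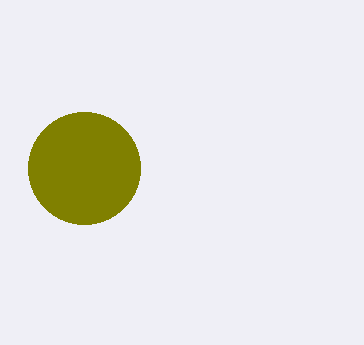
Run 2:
x = 84; y = 168; r = 56; c = 'olive'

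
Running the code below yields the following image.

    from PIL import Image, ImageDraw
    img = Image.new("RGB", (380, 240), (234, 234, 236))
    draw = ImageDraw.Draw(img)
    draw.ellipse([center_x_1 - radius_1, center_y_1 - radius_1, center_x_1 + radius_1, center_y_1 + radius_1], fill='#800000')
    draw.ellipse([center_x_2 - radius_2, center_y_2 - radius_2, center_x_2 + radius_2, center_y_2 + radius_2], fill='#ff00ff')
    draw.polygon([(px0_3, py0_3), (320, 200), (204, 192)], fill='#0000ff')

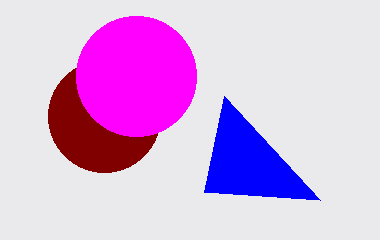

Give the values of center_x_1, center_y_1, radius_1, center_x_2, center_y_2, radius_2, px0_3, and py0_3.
center_x_1 = 104; center_y_1 = 116; radius_1 = 56; center_x_2 = 136; center_y_2 = 76; radius_2 = 60; px0_3 = 224; py0_3 = 96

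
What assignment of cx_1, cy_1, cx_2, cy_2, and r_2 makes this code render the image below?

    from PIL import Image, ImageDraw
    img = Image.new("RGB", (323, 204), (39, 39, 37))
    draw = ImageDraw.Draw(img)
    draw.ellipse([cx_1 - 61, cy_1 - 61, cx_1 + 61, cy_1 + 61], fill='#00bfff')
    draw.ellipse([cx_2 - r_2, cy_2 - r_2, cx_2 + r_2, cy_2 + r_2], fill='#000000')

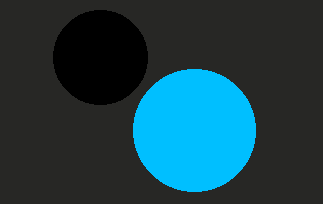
cx_1 = 194; cy_1 = 130; cx_2 = 100; cy_2 = 57; r_2 = 47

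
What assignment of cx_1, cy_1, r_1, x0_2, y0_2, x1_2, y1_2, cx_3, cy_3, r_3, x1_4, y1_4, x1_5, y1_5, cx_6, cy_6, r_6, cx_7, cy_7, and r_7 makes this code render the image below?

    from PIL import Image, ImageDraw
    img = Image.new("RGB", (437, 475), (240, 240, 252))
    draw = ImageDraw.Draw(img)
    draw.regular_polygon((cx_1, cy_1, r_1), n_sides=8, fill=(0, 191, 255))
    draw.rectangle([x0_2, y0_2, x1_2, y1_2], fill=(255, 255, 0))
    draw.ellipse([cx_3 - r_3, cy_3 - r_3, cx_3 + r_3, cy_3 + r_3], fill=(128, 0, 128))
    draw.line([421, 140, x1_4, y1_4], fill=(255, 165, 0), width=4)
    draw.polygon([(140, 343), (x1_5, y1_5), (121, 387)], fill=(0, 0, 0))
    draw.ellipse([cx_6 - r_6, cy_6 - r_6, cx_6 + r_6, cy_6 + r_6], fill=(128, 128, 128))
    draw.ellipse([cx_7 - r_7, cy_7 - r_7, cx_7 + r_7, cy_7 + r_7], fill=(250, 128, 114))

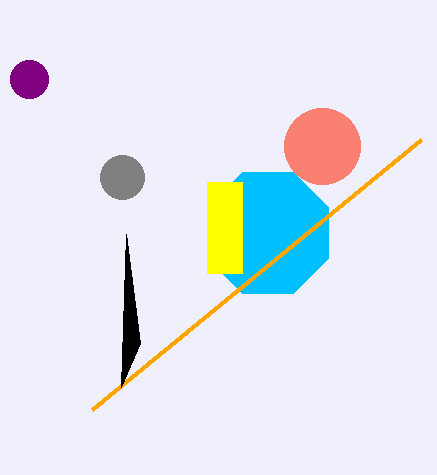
cx_1 = 268; cy_1 = 233; r_1 = 66; x0_2 = 207; y0_2 = 182; x1_2 = 242; y1_2 = 273; cx_3 = 29; cy_3 = 79; r_3 = 19; x1_4 = 92; y1_4 = 410; x1_5 = 126; y1_5 = 234; cx_6 = 122; cy_6 = 177; r_6 = 22; cx_7 = 322; cy_7 = 146; r_7 = 38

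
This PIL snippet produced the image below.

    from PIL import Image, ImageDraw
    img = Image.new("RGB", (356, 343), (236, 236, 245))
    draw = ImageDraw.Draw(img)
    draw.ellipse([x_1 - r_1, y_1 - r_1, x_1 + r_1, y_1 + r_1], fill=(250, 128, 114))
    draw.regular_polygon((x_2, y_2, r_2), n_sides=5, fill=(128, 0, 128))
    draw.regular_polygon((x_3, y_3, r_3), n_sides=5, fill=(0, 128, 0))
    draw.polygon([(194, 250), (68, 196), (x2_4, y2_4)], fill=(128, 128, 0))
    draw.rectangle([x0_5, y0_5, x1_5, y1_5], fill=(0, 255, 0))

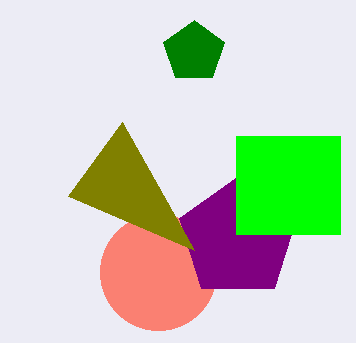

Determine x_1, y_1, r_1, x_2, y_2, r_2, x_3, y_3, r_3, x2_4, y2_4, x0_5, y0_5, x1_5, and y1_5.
x_1 = 158, y_1 = 272, r_1 = 58, x_2 = 238, y_2 = 238, r_2 = 62, x_3 = 194, y_3 = 52, r_3 = 32, x2_4 = 122, y2_4 = 122, x0_5 = 236, y0_5 = 136, x1_5 = 340, y1_5 = 234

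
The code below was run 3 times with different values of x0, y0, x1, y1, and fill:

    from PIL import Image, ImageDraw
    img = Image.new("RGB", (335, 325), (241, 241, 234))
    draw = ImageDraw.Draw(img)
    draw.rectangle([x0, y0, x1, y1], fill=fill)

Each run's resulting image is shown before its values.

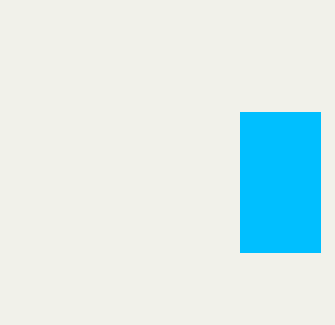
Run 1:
x0 = 240, y0 = 112, x1 = 320, y1 = 252, fill = 'deepskyblue'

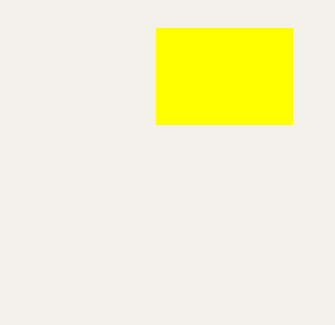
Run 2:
x0 = 156; y0 = 28; x1 = 292; y1 = 124; fill = 'yellow'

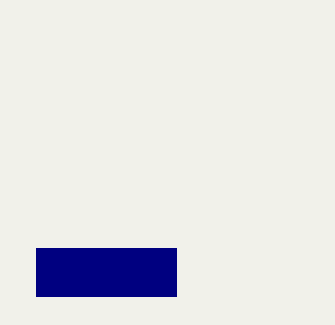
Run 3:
x0 = 36; y0 = 248; x1 = 176; y1 = 296; fill = 'navy'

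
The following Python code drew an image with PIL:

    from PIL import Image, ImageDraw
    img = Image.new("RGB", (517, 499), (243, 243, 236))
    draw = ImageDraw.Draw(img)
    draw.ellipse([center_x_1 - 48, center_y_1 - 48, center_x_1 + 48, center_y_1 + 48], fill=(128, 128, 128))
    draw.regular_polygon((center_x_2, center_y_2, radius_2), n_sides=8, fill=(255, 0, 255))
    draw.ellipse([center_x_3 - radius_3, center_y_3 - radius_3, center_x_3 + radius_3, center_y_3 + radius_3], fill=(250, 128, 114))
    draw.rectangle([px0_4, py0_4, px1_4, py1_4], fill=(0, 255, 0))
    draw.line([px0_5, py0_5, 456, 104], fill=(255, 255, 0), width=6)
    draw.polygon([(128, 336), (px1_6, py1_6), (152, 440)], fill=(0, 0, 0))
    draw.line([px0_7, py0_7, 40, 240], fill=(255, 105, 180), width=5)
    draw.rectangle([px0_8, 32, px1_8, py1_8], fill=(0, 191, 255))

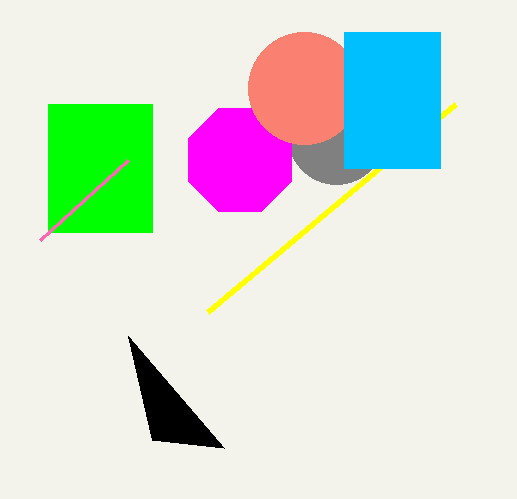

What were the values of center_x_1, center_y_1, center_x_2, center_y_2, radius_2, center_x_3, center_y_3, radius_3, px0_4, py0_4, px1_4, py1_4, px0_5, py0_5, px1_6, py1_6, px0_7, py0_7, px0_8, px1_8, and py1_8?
center_x_1 = 336; center_y_1 = 136; center_x_2 = 240; center_y_2 = 160; radius_2 = 56; center_x_3 = 304; center_y_3 = 88; radius_3 = 56; px0_4 = 48; py0_4 = 104; px1_4 = 152; py1_4 = 232; px0_5 = 208; py0_5 = 312; px1_6 = 224; py1_6 = 448; px0_7 = 128; py0_7 = 160; px0_8 = 344; px1_8 = 440; py1_8 = 168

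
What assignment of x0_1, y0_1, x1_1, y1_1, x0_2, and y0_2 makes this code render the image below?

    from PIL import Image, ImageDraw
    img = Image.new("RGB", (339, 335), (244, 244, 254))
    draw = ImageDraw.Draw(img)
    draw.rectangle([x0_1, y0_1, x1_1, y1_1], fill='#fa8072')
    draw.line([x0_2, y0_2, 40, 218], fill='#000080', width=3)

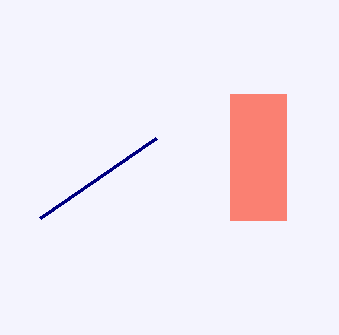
x0_1 = 230; y0_1 = 94; x1_1 = 286; y1_1 = 220; x0_2 = 156; y0_2 = 138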